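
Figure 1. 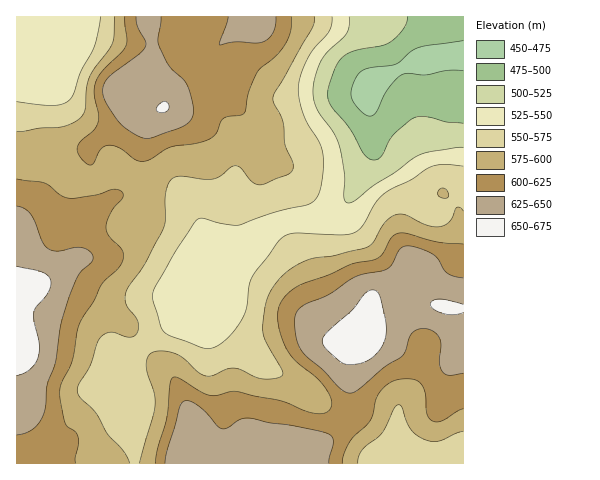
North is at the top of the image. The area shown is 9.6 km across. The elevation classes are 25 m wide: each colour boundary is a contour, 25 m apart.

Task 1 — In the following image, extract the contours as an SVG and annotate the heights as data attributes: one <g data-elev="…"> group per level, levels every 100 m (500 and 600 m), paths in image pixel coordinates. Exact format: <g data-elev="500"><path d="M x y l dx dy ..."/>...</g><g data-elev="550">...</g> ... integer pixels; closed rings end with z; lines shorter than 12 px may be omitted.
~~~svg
<g data-elev="500"><path d="M463 123l-17-1-20-5-12 1-21 18-12 21-4 2-5 1-8-6-14-25-20-25-2-8 0-8 7-20 6-9 13-8 27-5 9-4 14-14 3-6 0-5"/></g><g data-elev="600"><path d="M76 463l-1-5 3-13 0-7-3-6-7-5-3-4-5-24 0-11 12-27 5-29 4-11 13-20 8-17 16-15 5-9 1-5-2-5-13-14-3-9 5-14 11-14 1-5-3-4-7-1-17 6-27 3-8-3-16-12-28-4"/><path d="M342 463l2-9 6-13 21-22 7-24 6-8 8-6 17-2 7 1 4 3 5 10 2 21 3 5 3 2 9 0 21-12"/><path d="M463 244l-23-2-33-8-9-1-7 5-8 15-6 6-26 5-22 11-27 9-9 5-9 9-5 10-1 12 2 14 5 13 7 10 25 21 10 12 5 12-2 8-7 3-10 0-32-12-44-10-7 1-14 4-7-1-9-4-20-12-6-2-4 5-3 35-9 31-3 15"/><path d="M125 17l2 22-1 7-5 7-18 17-6 9-3 13 5 23-1 8-4 7-12 10-5 7 3 9 9 9 5-2 6-12 6-5 12 1 18 13 8 1 7-2 20-12 28-4 14-6 4-5 6-13 5-2 13-2 4-3 4-20 8-19 21-19 10-14 3-11 0-12"/></g>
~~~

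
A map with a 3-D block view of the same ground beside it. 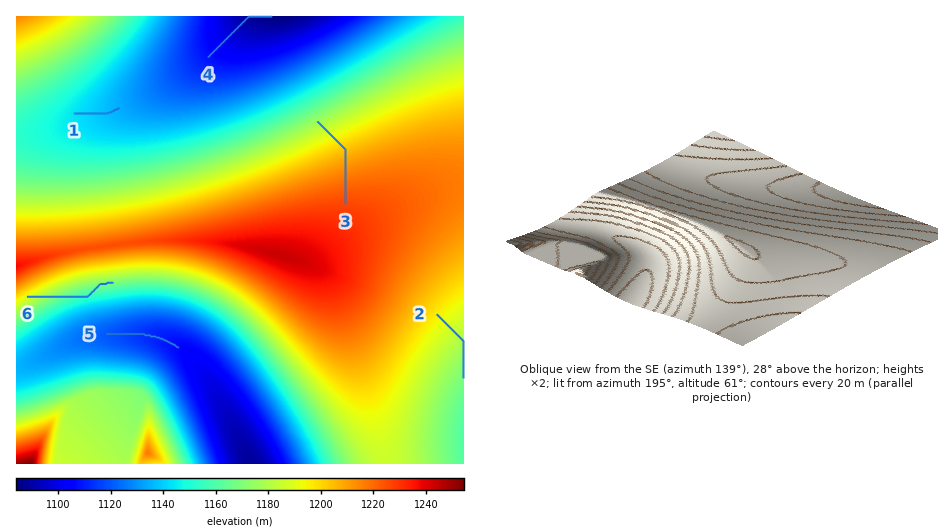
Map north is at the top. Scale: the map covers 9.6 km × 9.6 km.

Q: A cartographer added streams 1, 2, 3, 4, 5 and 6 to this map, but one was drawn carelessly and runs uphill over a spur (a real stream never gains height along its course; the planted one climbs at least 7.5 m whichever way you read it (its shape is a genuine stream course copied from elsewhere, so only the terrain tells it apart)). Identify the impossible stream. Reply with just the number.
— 6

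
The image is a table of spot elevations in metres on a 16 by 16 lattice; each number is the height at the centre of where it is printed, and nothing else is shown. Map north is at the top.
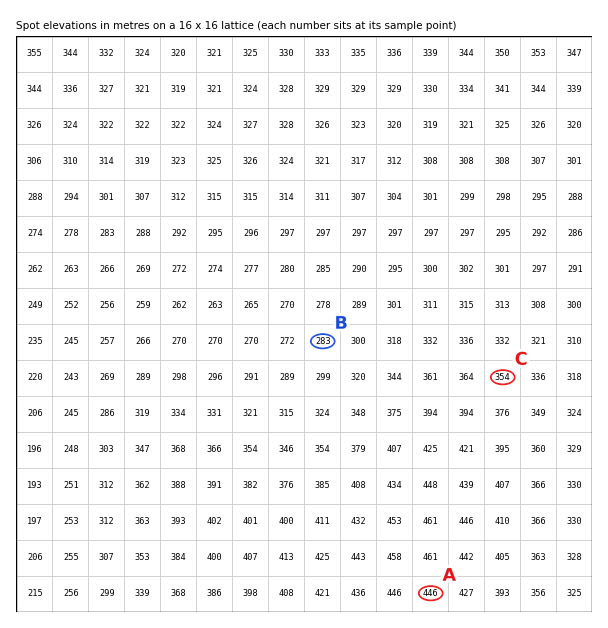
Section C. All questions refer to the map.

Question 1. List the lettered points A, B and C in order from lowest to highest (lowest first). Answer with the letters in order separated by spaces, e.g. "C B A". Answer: B C A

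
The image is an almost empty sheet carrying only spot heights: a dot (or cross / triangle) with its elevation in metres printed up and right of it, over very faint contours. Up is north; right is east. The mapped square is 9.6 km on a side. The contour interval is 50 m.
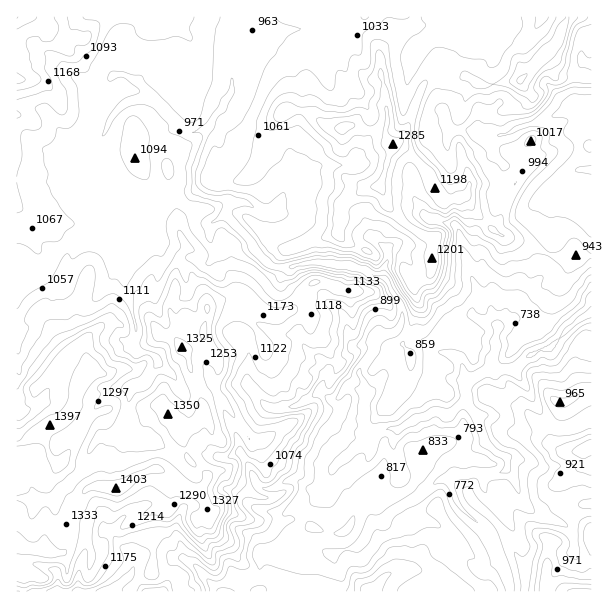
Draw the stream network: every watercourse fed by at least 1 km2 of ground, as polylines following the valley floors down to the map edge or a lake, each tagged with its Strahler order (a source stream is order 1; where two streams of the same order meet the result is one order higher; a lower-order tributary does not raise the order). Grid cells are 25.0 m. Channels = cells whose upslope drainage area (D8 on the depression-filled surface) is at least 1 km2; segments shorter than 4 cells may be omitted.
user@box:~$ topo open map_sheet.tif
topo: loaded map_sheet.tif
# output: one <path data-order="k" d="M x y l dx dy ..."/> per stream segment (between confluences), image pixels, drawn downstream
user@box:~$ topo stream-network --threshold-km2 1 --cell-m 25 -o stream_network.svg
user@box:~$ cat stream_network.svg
<path data-order="1" d="M195 566l24 25 8 0"/><path data-order="1" d="M495 551l-1-8-5-9-31-30-2-6-3-4 0-3-3-5 0-7 5-5"/><path data-order="1" d="M291 540l5 3 9 2 1 1 12 2 5 3 4 0 2-2 21 0 1-1 3 0 3-2 6-6 6-13 5-5 3-1 7 0 9-11 8-3 6-4 6-2 25-21 3 0 2-1 6 0 4-5 2 0"/><path data-order="1" d="M111 533l3 3 0 1 18 18 2 3 0 11-3 6-8 7-1 0-8 8 0 1"/><path data-order="1" d="M536 513l-3-1-12-12 0-5-3-4-2-8-4-6 0-1-5-5 0-3"/><path data-order="1" d="M54 500l2-5 27-25 0-6 1-2 0-3 5-6 6-12 7-6 11 0 6-3 4-4 0-9 3-6"/><path data-order="2" d="M455 474l13 0 2-1 9 0 1 1 14 0 1-1 6 0 2-2 3 0 1-3"/><path data-order="1" d="M249 468l5 8 1 6 6 6 3 1 8 0 9-4 3-3 3 0 1-2 9 0 9 8 3 0 6 3 6 0 3-6 3-3 6-14 21-19 2 0 6-5 6-1 10-11"/><path data-order="2" d="M507 468l0-10-3-3-3 0-6-3-12-11 0-7-3-5-1-9-5-4-3-8-4-4 0-3"/><path data-order="1" d="M132 434l-4-5 0-9-2-1 0-6"/><path data-order="3" d="M378 432l3-3 18 0 15-10 3-2 8 0 10-6 3 2 11 0 1-2 3 0 8-7 6-3"/><path data-order="2" d="M126 413l0-3 2-2 0-6 1-1 0-11 2-3 6-3 4 0 5-3 3-7 7-8 0-6-7-7-12 0-3-3 0-11 1-1 0-15-1-2 0-4-2-2 0-4-1-2 0-4-2-2 0-4-1-2 0-3-2-1 0-6-1-2 0-42-2-1-3-12"/><path data-order="3" d="M467 401l0-8-2-3 3-6 8-7"/><path data-order="1" d="M17 393l0-10 1-2 0-12-1-1 0-75 49-50 6-3 11 0 6-3 3 0 1 2 12 0 2-2 4 0 3-1 6-6"/><path data-order="2" d="M321 392l6 6 3 1 6 0 12-13 3 0 3 3 3 0 2 1 6 0"/><path data-order="3" d="M365 390l0 35 1 1 0 9 3 3 2 0 6-6 1 0"/><path data-order="1" d="M248 383l1 4 9 9 0 2 9 9 3 0 2 1 12 0 1-1 9 0 15-8 9-7 3 0"/><path data-order="1" d="M324 378l-1 6-2 2 0 6"/><path data-order="3" d="M476 377l3-3 3 0 6-5 12 0"/><path data-order="3" d="M500 369l9 0 1-1 5 0 3-2 16-15 3 0 5-3 3 0 7-6 5-1 24-23 10-4"/><path data-order="1" d="M462 365l0 3 2 1 0 6 1 3 8 0 3-1"/><path data-order="2" d="M497 329l0 7-2 2 0 15-3 4 0 5 8 7"/><path data-order="1" d="M512 320l-3 3-6 1-6 5"/><path data-order="3" d="M389 284l3 7 3 3 6 11 0 4 1 2 0 10-3 6-6 6-10 2 0 1-6 6-3 9-14 17-1 6 4 6 0 3 2 1 0 6"/><path data-order="1" d="M210 261l6-6 0-6-6-7 0-17 11-9 6 2 28 28"/><path data-order="1" d="M387 249l0 12-3 5 0 12 5 4 0 2"/><path data-order="3" d="M255 246l5 6 0 2 12 12 3 1 16 0 6-3 8 0 1-1 20 0 1 1 6 0 2 2 12 0 6 3 10 0 11 7 9 2 6 6"/><path data-order="2" d="M120 230l0-11-7-7-3-6-12-12 0-17"/><path data-order="1" d="M440 221l6 1 1 2 6 0 6 7 0 5 2 1 1 11 2 1 0 3 1 2 0 3 3 6 2 10 7 17 0 12-4 6 0 7 3 3 9 5 6 0 1 1 3 0 2 5"/><path data-order="3" d="M228 210l0 5 2 3 16 16 0 2 9 9 0 1"/><path data-order="1" d="M129 209l-31-32"/><path data-order="1" d="M297 182l-3 3-1 0-11 10-9 17-12 0-15-9-9 0-9 7"/><path data-order="1" d="M563 179l7-6 6-2 2-1 13 0"/><path data-order="2" d="M98 177l0-24"/><path data-order="1" d="M81 164l6 0 11-11"/><path data-order="2" d="M98 153l0-9 1-1 0-3 5-5 7-18 14-13 6-3 6 0 1-2 11 0 6 3"/><path data-order="3" d="M204 134l0 7-4 8 0 3-6 12 0 24 6 6 6 3 6 0 1 1 12 0 3 3 0 9"/><path data-order="1" d="M453 131l18 0 8 6 9 4 3 0 7-6 6 0 17-9 4 0 6-3 9-1 5-3 3 0 7-5 3 0 15-7 18 0 0 1"/><path data-order="3" d="M155 102l4 2 6 6 0 1 17 17 6 3 3 0 1 1 9-1 3 3"/><path data-order="1" d="M110 80l1-3 2 0 3-3"/><path data-order="2" d="M116 74l7 0 6 3 3 3 3 0 12 10 3 8 5 4"/><path data-order="1" d="M111 69l0 3 2 2 3 0"/><path data-order="1" d="M321 27l-6 5-1-2-6 0-2-1-19 0-2 1-27 0-1-1-5 0-1 1-3 0-8 8-1 6-2 1-1 9-3 3 0 2-2 0 0 10 2 2 0 4-2 2 0 13-9 11-1 6-6 6-3 6-8 7 0 8"/><path data-order="1" d="M432 26l0-3-3-6"/><path data-order="1" d="M444 17l-15 0"/>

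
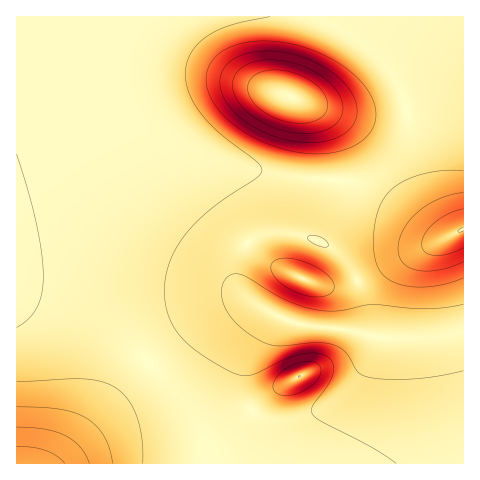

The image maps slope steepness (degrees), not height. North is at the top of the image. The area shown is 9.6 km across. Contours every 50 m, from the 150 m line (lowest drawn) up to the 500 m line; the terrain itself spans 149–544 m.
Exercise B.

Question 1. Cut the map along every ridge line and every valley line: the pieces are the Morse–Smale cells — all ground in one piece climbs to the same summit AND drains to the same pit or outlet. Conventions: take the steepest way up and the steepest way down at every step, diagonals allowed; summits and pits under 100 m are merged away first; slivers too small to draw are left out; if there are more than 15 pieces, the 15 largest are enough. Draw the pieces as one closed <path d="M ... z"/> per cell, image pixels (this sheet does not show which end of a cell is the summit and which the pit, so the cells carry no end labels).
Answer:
<path d="M463 16l-446 0-1 275 38 9 34 15 29 19 24 22 28 28 24 33 12 27 3 20 255 0 0-132-38 6-43 0-41-9-39-4-23-8-23-13-15-13-6-13 0-14 5-12 11-12 8-5 8-2 24 0 27 8 14-48 1-34-3-19-8-20-20-18 40 10 44 1 51-9 26-3z"/><path d="M463 101l-26 3-51 9-44-1-40-11 20 19 8 20 3 19-1 34-14 48-27-8-24 0-12 5-13 11-7 15 0 14 6 13 10 10 16 10 35 14 39 4 41 9 43 0 38-6z"/><path d="M19 291l-3 1 1 172 190-1-2-19-12-27-24-33-28-28-24-22-29-19-27-13z"/>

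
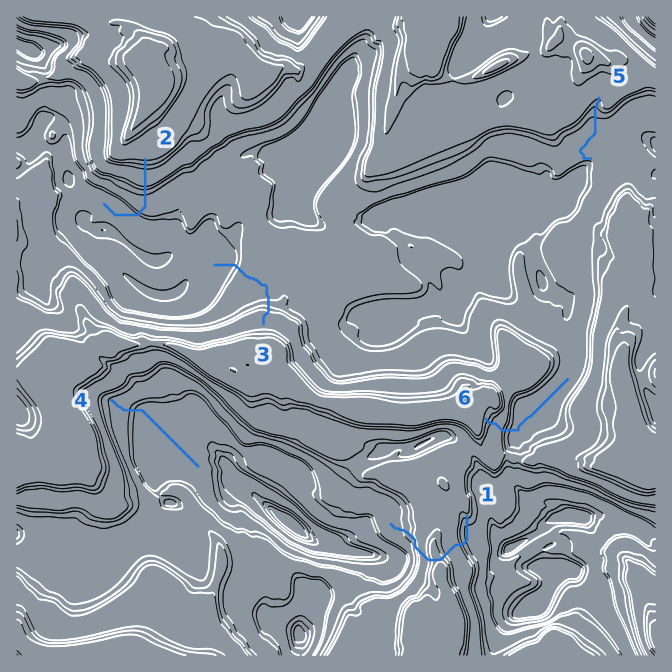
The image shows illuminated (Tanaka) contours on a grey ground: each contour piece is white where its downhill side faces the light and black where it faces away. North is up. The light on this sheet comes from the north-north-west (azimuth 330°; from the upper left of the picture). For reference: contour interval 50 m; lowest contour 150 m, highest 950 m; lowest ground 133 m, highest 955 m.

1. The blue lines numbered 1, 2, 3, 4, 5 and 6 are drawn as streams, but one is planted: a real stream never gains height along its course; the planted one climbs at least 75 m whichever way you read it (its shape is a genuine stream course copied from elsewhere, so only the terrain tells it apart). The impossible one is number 1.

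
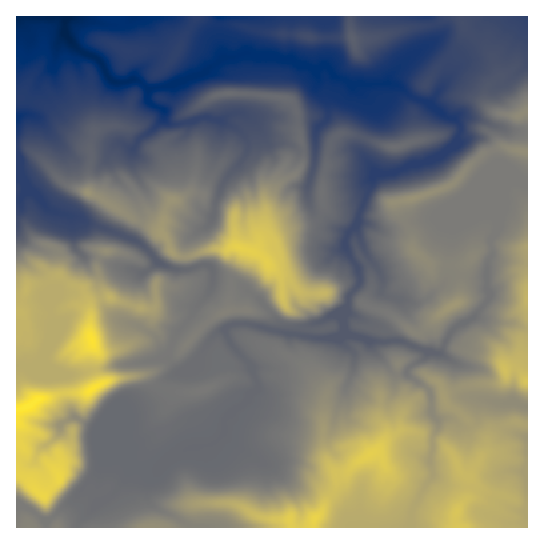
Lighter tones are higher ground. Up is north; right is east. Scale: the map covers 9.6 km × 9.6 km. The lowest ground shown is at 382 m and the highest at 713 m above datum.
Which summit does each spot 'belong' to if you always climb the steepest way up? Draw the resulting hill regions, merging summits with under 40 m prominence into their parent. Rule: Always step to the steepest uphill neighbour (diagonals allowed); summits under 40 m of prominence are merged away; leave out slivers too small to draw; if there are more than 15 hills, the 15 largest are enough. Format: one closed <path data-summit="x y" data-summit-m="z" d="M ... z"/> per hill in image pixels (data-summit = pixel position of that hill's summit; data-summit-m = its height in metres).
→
<path data-summit="29 406" data-summit-m="713" d="M17 169l-1 358 61 1 3-7 15-16 21-14 11-14 3-9 31 0 10-11 18-9 14-1 12-4 9-10 1-15 23-19 1-4 8-6 0-7-5-15-23-25-4-13-7 3-9 9-13 22-13 9-5 0-11-13-53 6-39 10-16 0-24-7 8-7 10-28 0-12-4-18 12-20 22-27 12 1 25 10-6 1-14 10-1 12 5 16 13 13 21 6 17 11 12 19 10-24 11-10 7-12 16-19 2-17-1-4-5-4-6 0-10 4-21-1-12-5-9-12-14-11-46-16-11-7-29-8-14-16-8-4z"/><path data-summit="315 518" data-summit-m="687" d="M250 324l-16 0-9 5 4 13 23 25 5 15 0 7-16 18-16 11-2 17-10 9-24 4-11 5-17 15-31 0-3 9-11 14-21 14-15 16-2 7 333-1 1-17 21-36-4-13 4-14-1-8 7-14-3-6 15 0 11 8 8 0 7-9 3-17 4-2-18-2-7-6-4-13 1-13-17-12-13-1-29-12-28 1-24-8-4 4-24 2-32-6z"/><path data-summit="241 249" data-summit-m="683" d="M38 84l-9 15-2 14-11 5 0 51 11 20 8 4 16 18 27 6 11 7 46 16 14 11 9 12 5 2 11 4 17 0 10-4 6 0 5 4 1 12-2 9-16 19-7 12-11 10-9 23 0 5 10 13 5 0 8-4 18-27 9-9 12-7 20-1 35 9 20 3 4-11 36-14 3-13 11-13 1-8-4-12-11-16 0-10 3-5-14-6-15-11-8-10-3-8 0-14 7-20 0-18-4 2-13 0-11-6-17 0-5-4-15-22-8-4-8 0-12 7-20-3-21 7-10 0-8-8-13 16-13 9-4 8-12-6-8 1-38-15-22-22z"/><path data-summit="455 305" data-summit-m="596" d="M466 116l-11 2 5 7-3 18-16 13-20 8-12 1-18 8-16 0-2 2-14 39 0 7-14 18 0 10 11 16 4 12 0 5-11 13-1 10-7 10 5 20 15 2 8 4 28-1 29 12 13 1 12-20 7-8 15-6 16-21-2-9 0-22 5-12-1-16 8-12-4-17 8-21 6-8 10-1 4 3 5-1 0-49-5-2-14 0z"/><path data-summit="527 382" data-summit-m="663" d="M519 180l-8 0-6 5-9 20-1 10 4 7 0 5-8 12 1 16-5 12 0 22 2 9-16 21-15 6-7 8-11 21 16 11 0 20 7 11 27 4 5 3 19-2 13 6 1-224z"/><path data-summit="458 527" data-summit-m="667" d="M490 400l-10 1-3 17-7 9-8 0-11-8-12 0-2 2 2 4-7 14 1 8-4 14 4 13-21 36-1 18 117-1 0-89-21-7-7-14 0-10 4-4z"/><path data-summit="353 38" data-summit-m="499" d="M430 16l-209 0-2 5 0 21 4 15 12 0 8-4 7 0 4 3 20 0 11 4 8 0 6 5 7 0 9 6 10-6 9 11 19 9 30-1 5-2 3-7 14-14 30-20 1-8z"/><path data-summit="91 339" data-summit-m="706" d="M83 256l-22 27-12 20 4 18 0 12-10 28-8 6 24 8 16 0 39-10 53-6 1-4-13-19-17-11-21-6-13-13-5-16 1-12 14-10 6-1-25-10z"/>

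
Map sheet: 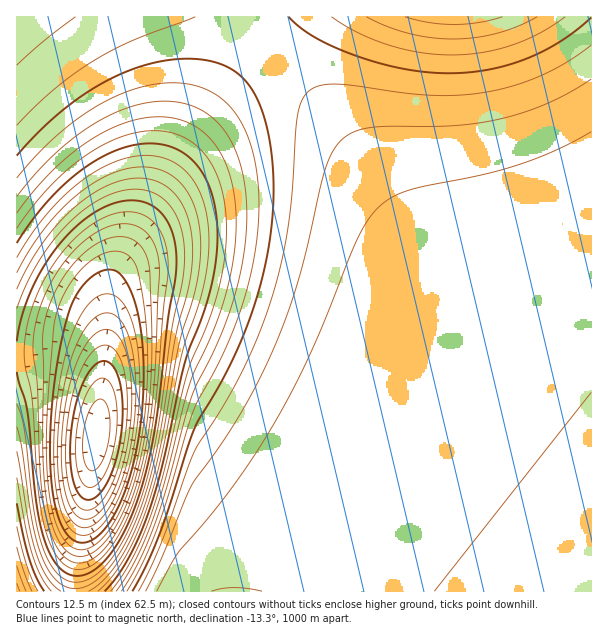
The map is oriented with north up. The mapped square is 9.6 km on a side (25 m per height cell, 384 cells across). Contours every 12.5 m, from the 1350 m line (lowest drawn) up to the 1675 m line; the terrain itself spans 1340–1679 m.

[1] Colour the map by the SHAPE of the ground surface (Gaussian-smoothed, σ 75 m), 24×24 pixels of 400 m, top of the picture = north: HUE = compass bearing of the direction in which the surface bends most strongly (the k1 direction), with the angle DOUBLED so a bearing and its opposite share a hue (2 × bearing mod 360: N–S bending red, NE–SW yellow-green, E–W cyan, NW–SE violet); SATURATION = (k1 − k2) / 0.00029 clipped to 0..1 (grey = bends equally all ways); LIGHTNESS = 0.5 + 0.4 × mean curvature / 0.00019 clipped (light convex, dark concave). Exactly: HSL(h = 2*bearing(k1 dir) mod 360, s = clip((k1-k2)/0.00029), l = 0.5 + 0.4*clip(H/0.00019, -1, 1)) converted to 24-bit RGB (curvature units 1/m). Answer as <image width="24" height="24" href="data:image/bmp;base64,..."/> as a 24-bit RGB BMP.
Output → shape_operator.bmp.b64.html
<image width="24" height="24" href="data:image/bmp;base64,Qk32BgAAAAAAADYAAAAoAAAAGAAAABgAAAABABgAAAAAAMAGAAATCwAAEwsAAAAAAAAAAAAAQs5bDmWFAB1dIA+D1zqn/5mU0Yt2WpBRd5UtjXcgils1hHFrgH9/gH9/gH9/gH9/gH9/gH9/gH9/gH+AgICAgH+AgH+AgH+AW8tNEVx3ABQ4BAdarTKu/oV5/bSVjHyAhX1/g35/gX+AgH9/gH9/gH9/gH9/gH9/gH9/gH9/gH9/gH+AgH+AgH+AgH+AgH+AlMtbGVdvABMzAAgzWyyE7Xhm/9a8pIF5iX2BhX6Ag3+AgX9/gH9/gH9/gH9/gH9/gH9/gH9/gH9/gH+AgH+AgH+AgH+AgH+AytJnJlRtABIzAAwzJiBn03Rb/92+zJp6jXyBiH2AhH5/gn9/gX9/gH9/gH9/gH9/gH9/gH9/gH9/gICAgH+AgH+AgH+AgH+A4MdvOVBwABAzAA4zEx9TtHtY/92r6bqFk3qBjHx/h31/hH5/gX9/gH9/gH9/gH9/gH9/gH9/gH+AgICAgH+AgH+AgH+AgH+A7rx2XEZ9AQwyAA4zCR1FmJdX/+GS99KSmXh/kXt+i31+hn5+g39/gX9/gH9/gH9/gH9/gH9/gH+AgICAgH+AgH+AgH+AgH+A+LV8mEl6BgxEAA4zBBs+S41n9+uC++CYoHd8l3l7j3t8iH19hH9+gn9/gH9/gH9/gH9/gH9/gICAgICAgH+AgH+AgH+AgH+A96p5vERrFA9eAAwzAR1BO4183ux2+OeUpnV3nXh4k3t6jH58hn9+g39/gX9/gH9/gH9/gH9/gICAgH+AgH+AgH+AgH+AgH+A2ZFk0UtnNxt5AAs6ACJMLpGJtuJs8OiJqXVzonl2mH15j357iH99hH9+goB/gIB/gIB/gH9/gICAgH+AgH+AgH+AgH+AgH+AlZlY2VRpZyiUBA5eAixfJZeVjtxi3t57qnlxpX11nX94k4B6i4B8hoB+goB/gYB/gIB/gICAgICAgH+AgH+AgH+AgH+AgH+AV3hjslRonjStDxJ8Bzd1Ip6fadZZwcJwqYBvqINzoIN2l4N5joJ8h4F9g4B/gYB/gIB/gICAgICAgH+AgH+AgH+AgH+AgH+AYHdiVHN0oUanLyKUEkSLJKOoUsldoZpqpoluqIpyool1mYZ4kIR7iYJ9hIF+goB/gICAgICAgICAgH+AgH+AgH+AgH+AgH+Ae3drV25uSFtzQDiTJFGaLqSqVZtojZBnoZRrppNwo490m4t4kod6i4R9hYJ+goF/gYCAgICAgH+Af3+AgH+AgH+AgH+AgH+AiWxtZGVyS2NvO2FvN2h6QH15VH1jcotil5xpo5xvopZznJB3lIp6jIZ9hoN+g4GAgYCAgICAf3+Bf3+BgH+BgH+AgH+AgH+AmGp2gGiBVl52Q2JzO2tzP3hzTX9qXItdgJhlmaBtoJ5ynJZ3lI56jYh9h4R/g4KAgYCBgICBf3+Bf3+BgH+BgH+BgH+BgH+BoWyAkWiKaF6CTl98Qmp7QXx+SoR0V4xna5Zih51rlp5ymZp3lJJ6jYt9h4Z/g4OBgYGCf3+Cf3+Df3+DgH6CgH+CgH+CgX+Cpm6HnWmRfmOPV1qHTGiER3qFS4mBVY9zYJZmd5tpiZtxkJl3j5N7i41+hoeAgoSCgIGEf3+Efn6Ef36EgH6EgH6EgX6DgX6DpnGLom2Vj2aaal+RVWWMT3aMUIuOVpGAX5ZyaJlofJlwhpd2iJJ7hox/goeBgYWFf4KGfn+GfX2Hf32HgH2GgX2Ggn2Fg36EonOMonCWmWuee2SYXmGTWHORVoaSWpSMYJd+aJlzcZhwfZZ2gZF7gI1+gImDgIeIfoKIfH+JfHyJfnyJgHyJgnyIhHyIhX2HnXaMn3OVnHCehmubbGWXYG+VXoGUX5SVY5eIaZh9cJd4dZV3epJ7fY6BfouHfoiLfIOLe36MenqMfXqMgXqMg3qLhnuKh3yJl3iKmnaSm3SbjHCaeWyYaG6WZX6VZY6WZ5eQa5eFcJd/dZZ9eJOAe5CFfI6Le4qOeoOOeH2OeHiPfXiPgXiOhXiOiHmNi3qMkXqIlHmOlneWjnWXgHKWcG+UbXyUbIqUbJWTbpaKcZeEdJaCdpSDeJKIeZGOeIuQd4OQdnyQdXWQfHWQgnWQh3aQjHePjniNi3yGj3uKkXqQjXiShHeSeHWRdHyRcoiScZOScZWLcpaGc5eEdJaFdZSJdZKPdY2RdIOQc3qQcnKQenKQgnORiXORj3WQkHaMh32Ein2HjHyLinuNhXuOfXqOeX6OeIiPdpGPdJOJc5WFc5aDcpaEcpSHcpKMcY6RcIOPb3mOb2+OeW+OgnCPi3GQkHKOkXSI"/>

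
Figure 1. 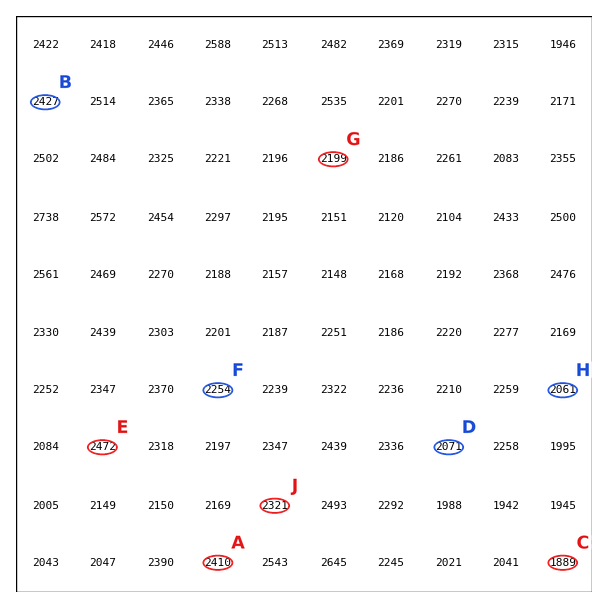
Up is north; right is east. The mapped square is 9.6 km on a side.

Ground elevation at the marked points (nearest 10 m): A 2410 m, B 2430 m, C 1890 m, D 2070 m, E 2470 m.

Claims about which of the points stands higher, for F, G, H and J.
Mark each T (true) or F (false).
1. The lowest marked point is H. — T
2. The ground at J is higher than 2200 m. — T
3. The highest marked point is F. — F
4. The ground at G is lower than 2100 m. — F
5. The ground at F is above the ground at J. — F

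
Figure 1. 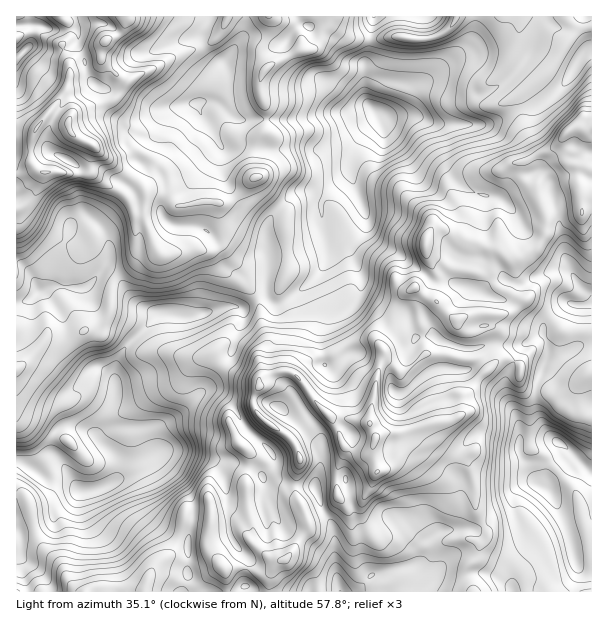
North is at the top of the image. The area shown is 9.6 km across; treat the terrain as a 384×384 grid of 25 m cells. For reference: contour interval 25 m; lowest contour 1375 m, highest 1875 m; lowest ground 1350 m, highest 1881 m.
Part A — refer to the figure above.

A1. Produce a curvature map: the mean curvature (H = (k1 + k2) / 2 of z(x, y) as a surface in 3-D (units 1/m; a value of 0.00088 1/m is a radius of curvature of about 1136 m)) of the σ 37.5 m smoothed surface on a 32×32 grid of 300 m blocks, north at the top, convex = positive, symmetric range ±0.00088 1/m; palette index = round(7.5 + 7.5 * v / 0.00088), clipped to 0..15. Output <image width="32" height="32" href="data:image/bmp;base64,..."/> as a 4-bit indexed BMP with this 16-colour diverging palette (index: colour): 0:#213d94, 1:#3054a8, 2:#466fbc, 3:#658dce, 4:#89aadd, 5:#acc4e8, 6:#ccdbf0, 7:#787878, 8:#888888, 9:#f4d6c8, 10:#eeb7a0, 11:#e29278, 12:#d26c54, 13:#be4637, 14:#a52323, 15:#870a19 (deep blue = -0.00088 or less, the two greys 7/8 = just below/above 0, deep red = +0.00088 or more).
<image width="32" height="32" href="data:image/bmp;base64,Qk12AgAAAAAAAHYAAAAoAAAAIAAAACAAAAABAAQAAAAAAAACAAATCwAAEwsAABAAAAAAAAAAlD0hAKhUMAC8b0YAzo1lAN2qiQDoxKwA8NvMAHh4eACIiIgAyNb0AKC37gB4kuIAVGzSADdGvgAjI6UAGQqHAFepuYx2jAilVHeYdYplmIVF14eck4+H33KlVWV6Z4lka5ZEarHYK35kuMl5eqZ7R3hXiHd21JdW8aiHdFbUizq3hYqpm8WWapWYJmiMpMZa94AUZXnzxXsOT1ZnfHRiikN2lFUy47NtCgvph2t2RpY2PKZ2MYeKD1WsaZd9g4pU1blIl0WY0J82aZmJR5KBCLo1aHU3nw/EPo93vfmig9yXe3WZp1lbBOlcM6V8QZqniVWjiJgij3nDijY5q1mIirijM4aKmE7MQ2a6hFfow3p6mpZ7qrk8aJx086hUZoVlemu7RoaLSphkjHd0yIhlynlofWIjEyo3dyelarzLhmRUhWw4ZmaHhImDjKtTR/ZGZ3hImqdqlptHksl2eYZHdmZ5g7vLt4VqdGeRyGZ7xzikZ5K7iomUimZ1ePaKl30c1zZjyhNIo4tHkXWtd6ZbX7oDRaiMvIk7SYJ4t3dUiF1sY7l7dnWsk2dHrDh2V6WKvveYZ5l1v69nSIp6mtx1mKIH93l3hFRnKGkmmZl4vHa4zZN2mHiM2al3NYRDN2T6jo1VZGZYVnRTZCQ3d3dTX0TGbHN1Z26ImXKKiomKhCqmmEn7Z2deVTanhlWJlaolaaXVGMliatuJQWVEZnlZkhfi/iNWqSlJycnv/DV5Z7VAc0X4aE5ItTuRiCj0mIeK"/>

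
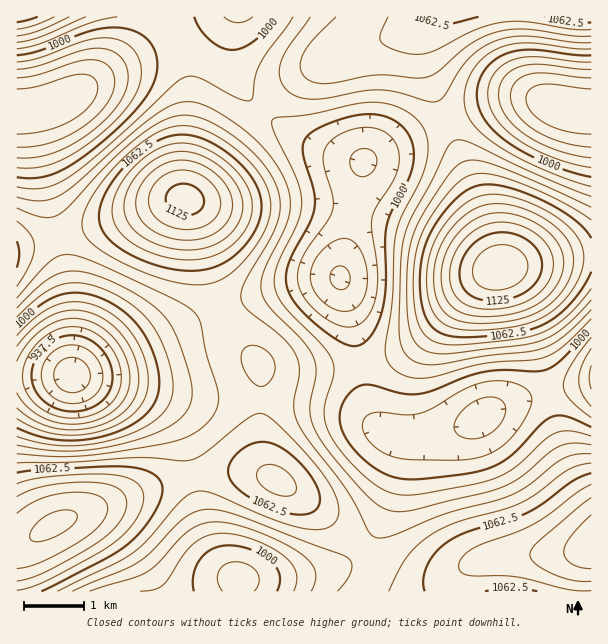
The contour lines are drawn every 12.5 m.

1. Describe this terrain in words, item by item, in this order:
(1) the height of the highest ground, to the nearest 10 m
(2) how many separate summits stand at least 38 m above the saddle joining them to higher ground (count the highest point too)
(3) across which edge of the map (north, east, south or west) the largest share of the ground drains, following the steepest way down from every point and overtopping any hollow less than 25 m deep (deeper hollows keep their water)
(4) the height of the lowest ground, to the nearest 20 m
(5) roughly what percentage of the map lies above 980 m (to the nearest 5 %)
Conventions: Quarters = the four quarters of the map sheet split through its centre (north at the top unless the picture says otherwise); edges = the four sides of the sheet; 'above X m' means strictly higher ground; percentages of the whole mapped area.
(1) The highest ground is at about 1150 m.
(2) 6 summits rise at least 38 m above their surroundings.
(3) Most of the ground drains across the eastern edge.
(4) The lowest point is down at roughly 900 m.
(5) Ground above 980 m makes up about 85 % of the sheet.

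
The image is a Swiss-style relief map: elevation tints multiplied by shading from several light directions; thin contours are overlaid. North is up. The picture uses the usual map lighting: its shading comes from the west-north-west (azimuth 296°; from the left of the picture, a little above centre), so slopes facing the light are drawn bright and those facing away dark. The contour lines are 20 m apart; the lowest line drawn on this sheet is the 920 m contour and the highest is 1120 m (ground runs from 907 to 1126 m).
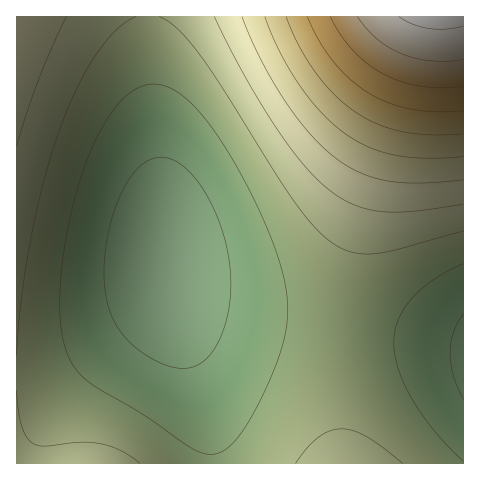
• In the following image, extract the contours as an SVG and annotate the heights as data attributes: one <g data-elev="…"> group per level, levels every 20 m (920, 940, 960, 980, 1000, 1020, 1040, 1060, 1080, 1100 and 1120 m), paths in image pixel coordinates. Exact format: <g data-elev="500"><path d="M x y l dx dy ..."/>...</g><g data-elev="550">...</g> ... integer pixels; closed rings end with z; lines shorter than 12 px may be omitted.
<g data-elev="920"><path d="M463 399l-10-23-3-22 3-21 10-19"/><path d="M176 368l-12-4-14-7-14-9-11-11-8-11-6-12-4-14-3-15 0-21 3-22 5-24 7-20 9-17 10-13 10-8 11-3 10 2 12 6 12 10 11 15 10 19 8 20 5 21 3 21 1 20-3 20-4 17-7 16-8 12-10 8-11 4z"/></g><g data-elev="940"><path d="M463 461l-28-29-22-32-14-30-4-14-1-13 1-11 3-12 6-11 7-10 23-20 29-15"/><path d="M207 454l-18-7-45-32-57-35-10-9-6-10-6-13-3-15-2-34 3-42 8-45 13-43 14-33 15-26 18-18 8-5 9-2 17 1 17 9 18 17 20 27 22 37 21 44 15 38 8 32 2 23-3 23-8 27-14 32-15 28-14 19-13 10-7 2z"/></g><g data-elev="960"><path d="M140 463l-20-13-21-6-19-2-35 4-12-3-7-6-4-11-4-15-1-20"/><path d="M403 463l-36-26-13-6-12-2-12 2-11 6-12 11-11 15"/><path d="M17 355l4-55 9-59 13-58 16-50 17-43 20-35 20-25 10-8 10-5"/><path d="M159 17l17 11 21 24 25 35 71 113 20 25 19 17 19 10 23 2 23-4 66-19"/></g><g data-elev="980"><path d="M17 146l22-66 27-63"/><path d="M214 17l29 57 34 55 28 37 27 26 24 14 27 6 31-1 49-7"/></g><g data-elev="1000"><path d="M242 17l19 43 25 42 26 34 25 23 25 14 27 8 31 2 43-3"/></g><g data-elev="1020"><path d="M265 17l15 35 20 33 22 28 24 21 23 13 27 8 30 3 37-1"/></g><g data-elev="1040"><path d="M286 17l13 29 17 28 20 22 21 17 22 12 25 7 28 3 31-1"/></g><g data-elev="1060"><path d="M307 17l12 23 14 21 17 18 19 14 20 10 22 6 24 3 28-1"/></g><g data-elev="1080"><path d="M330 17l10 17 13 16 15 14 16 10 18 8 18 4 21 2 22-1"/></g><g data-elev="1100"><path d="M357 17l10 12 10 10 12 8 13 7 14 4 15 3 16 0 16-1"/></g><g data-elev="1120"><path d="M399 17l14 7 17 5 16 0 17-3"/></g>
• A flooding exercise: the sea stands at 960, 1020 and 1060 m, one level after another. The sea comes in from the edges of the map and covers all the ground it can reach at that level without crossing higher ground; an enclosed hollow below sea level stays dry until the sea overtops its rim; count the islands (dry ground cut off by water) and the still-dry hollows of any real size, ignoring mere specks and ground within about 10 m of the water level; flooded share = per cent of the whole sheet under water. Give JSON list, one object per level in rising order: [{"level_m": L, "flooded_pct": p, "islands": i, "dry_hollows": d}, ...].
[{"level_m": 960, "flooded_pct": 67, "islands": 0, "dry_hollows": 0}, {"level_m": 1020, "flooded_pct": 89, "islands": 0, "dry_hollows": 0}, {"level_m": 1060, "flooded_pct": 94, "islands": 0, "dry_hollows": 0}]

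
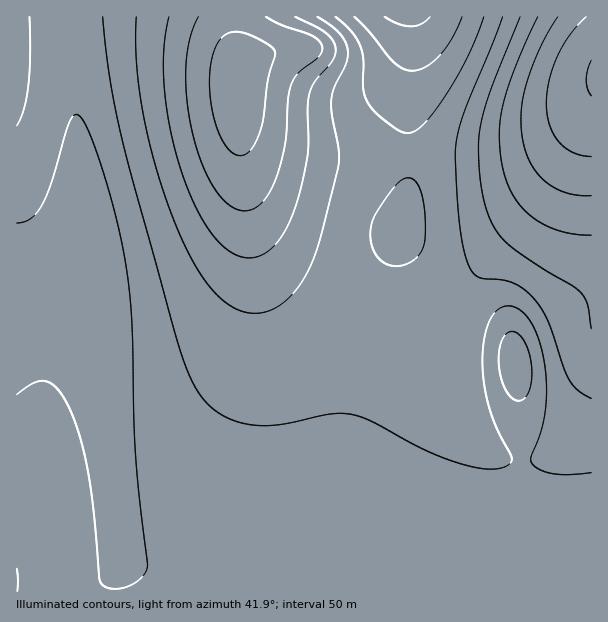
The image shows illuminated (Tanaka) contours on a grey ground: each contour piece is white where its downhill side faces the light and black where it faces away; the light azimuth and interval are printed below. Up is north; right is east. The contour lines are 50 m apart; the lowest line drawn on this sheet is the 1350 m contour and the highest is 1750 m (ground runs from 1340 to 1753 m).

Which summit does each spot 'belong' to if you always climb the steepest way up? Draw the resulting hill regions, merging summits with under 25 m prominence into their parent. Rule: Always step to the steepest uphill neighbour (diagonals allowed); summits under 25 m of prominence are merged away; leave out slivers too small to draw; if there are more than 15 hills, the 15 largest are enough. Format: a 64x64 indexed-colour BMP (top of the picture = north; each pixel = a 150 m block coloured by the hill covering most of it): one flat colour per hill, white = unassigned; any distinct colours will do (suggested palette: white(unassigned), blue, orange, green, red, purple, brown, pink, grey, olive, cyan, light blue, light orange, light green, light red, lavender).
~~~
<image width="64" height="64" href="data:image/bmp;base64,Qk12CAAAAAAAAHYAAAAoAAAAQAAAAEAAAAABAAQAAAAAAAAIAAATCwAAEwsAABAAAAAAAAAA////ALR3HwAOf/8ALKAsACgn1gC9Z5QAS1aMAMJ34wB/f38AIr28AM++FwDox64AeLv/AIrfmACWmP8A1bDFADMzMzMzMiIiIiIiEREREREREREiIiIiIiIiIiIiIiIiMzMzMzMyIiIiIiEREREREREREiIiIiIiIiIiIiIiIiIzMzMzMzMiIiIRERERERERERESIiIiIiIiIiIiIiIiIjMzMzMzMxERERERERERERERERIiIiIiIiIiIiIiIiIiMzMzMzMzEREREREREREREREREiIiIiIiIiIiIiIiIiIzMzMzMzMREREREREREREREREiIiIiIiIiIiIiIiIiIjMzMzMzMRERERERERERERERESIiIiIiIiIiIiIiIiIiMzMzMzMxERERERERERERERERIiIiIiIiIiIiIiIiIiIzMzMzMzEREREREREREREREREiIiIiIiIiIiIiIiIiIjMzMzMzMRERERERERERERERESIiIiIiIiIiIiIiIiIiMzMzMzMxERERERERERERERERIiIiIiIiIiIiIiIiIiIzMzMzMzEREREREREREREREREiIiIiIiIiIiIiIiIiIjMzMzMzMRERERERERERERERESIiIiIiIiIiIiIiIiIiMzMzMzMxERERERERERERERERIiIiIiIiIiIiIiIiIiIzMzMzMzEREREREREREREREREiIiIiIiIiIiIiIiIiIjMzMzMzERERERERERERERERERIiIiIiIiIiIiIiIiIiMzMzMzMREREREREREREREREREiIiIiIiIiIiIiIiIiIzMzMzMxERERERERERERERERESIiIiIiIiIiIiIiIiIjMzMzMzERERERERERERERERERIiIiIiIiIiIiIiIiIiMzMzMzMREREREREREREREREREiIiIiIiIiIiIiIiIiIzMzMzMxERERERERERERERERESIiIiIiIiIiIiIiIiIjMzMzMzEREREREREREREREREREiIiIiIiIiIiIiIiIiMzMzMzERERERERERERERERERESIiIiIiIiIiIiIiIiIzMzMzMRERERERERERERERERERIiIiIiIiIiIiIiIiIjMzMzMxEREREREREREREREREREiIiIiIiIiIiIiIiIiMzMzMzERERERERERERERERERESIiIiIiIiIiIiIiIiIzMzMzMREREREREREREREREREREiIiIiIiIiIiIiIiIjMzMzMxERERERERERERERERERESIiIiIiIiIiIiIiIiMzMzMzERERERERERERERERERERIiIiIiIiIiIiIiIiIzMzMzEREREREREREREREREREREiIiIiIiIiIiIiIiIjMzMzMRERERERERERERERERERERIiIiIiIiIiIiIiIiMzMzMxEREREREREREREREREREREiIiIiIiIiIiIiIiJDMzMzERERERERERERERERERERESIiIiIiIiIiIiIiIkREREQRERERERERERERERERERERIiIiIiIiIiIiIiIiRERERBERERERERERERERERERERESIiIiIiIiIiIiIiJEREREERERERERERERERERERERERIiIiIiIiIiIiIiIkREREQREREREREREREREREREREREiIiIiIiIiIiIiIiRERERBERERERERERERERERERERERIiIiIiIiIiIiIiJEREREEREREREREREREREREREREREiIiIiIiIiIiIiIkREREERERERERERERERERERERERESIiIiIiIiIiIiIiREREQREREREREREREREREREREREREiIiIiIiIiIiIiJERERBERERERERERERERERERERERESIiIiIiIiIiIiIkREREERERERERERERERERERERERERIiIiIiIiIiIiIiREREQREREREREREREREREREREREREiIiIiIiIiIiIiJERERBERERERERERERERERERERERERIiIiIiIiIiIiIkREREEREREREREREREREREREREREREiIiIiIiIiIiIiREREQRERERERERERERERERERERERESIiIiIiIiIiIiJERERBERERERERERERERERERERERERIiIiIiIiIiIiIkREREEREREREREREREREREREREREREiIiIiIiIiIiIiREREQRERERERERERERERERERERERESIiIiIiIiIiIiJERERBERERERERERERERERERERERERIiIiIiIiIiIiIkREREEREREREREREREREREREREREREiIiIiIiIiIiIiREREQRERERERERERERERERERERERESIiIiIiIiIiIiJERERBERERERERERERERERERERERERIiIiIiIiIiIiIkRERBEREREREREREREREREREREREREiIiIiIiIiIiIiREREERERERERERERERERERERERERESIiIiIiIiIiIiJEREQRERERERERERERERERERERERERIiIiIiIiIiIiIkRERBEREREREREREREREREREREREREiIiIiIiIiIiIiREREERERERERERERERERERERERERESIiIiIiIiIiIiJEREQRERERERERERERERERERERERERIiIiIiIiIiIiIkRERBEREREREREREREREREREREREREiIiIiIiIiIiIiREREERERERERERERERERERERERERESIiIiIiIiIiIiJEREQRERERERERERERERERERERERERIiIiIiIiIiIiIkRERBEREREREREREREREREREREREREiIiIiIiIiIiIi"/>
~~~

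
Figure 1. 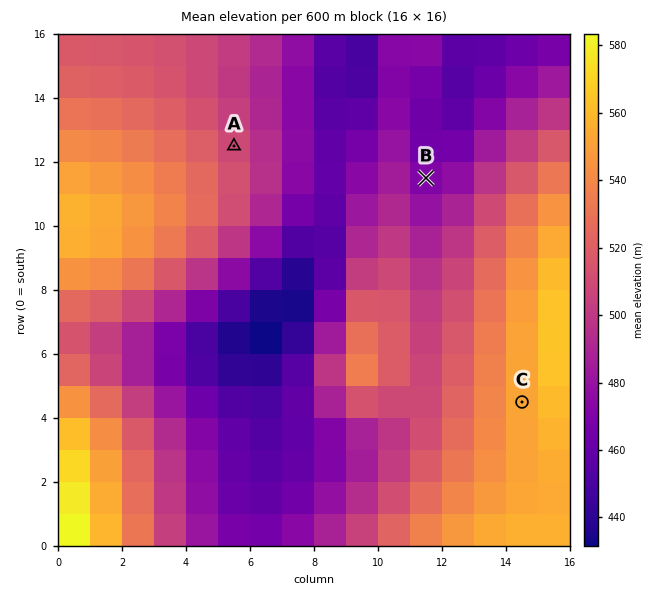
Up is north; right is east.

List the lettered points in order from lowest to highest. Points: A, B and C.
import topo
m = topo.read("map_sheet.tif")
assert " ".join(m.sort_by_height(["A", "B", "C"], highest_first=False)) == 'B A C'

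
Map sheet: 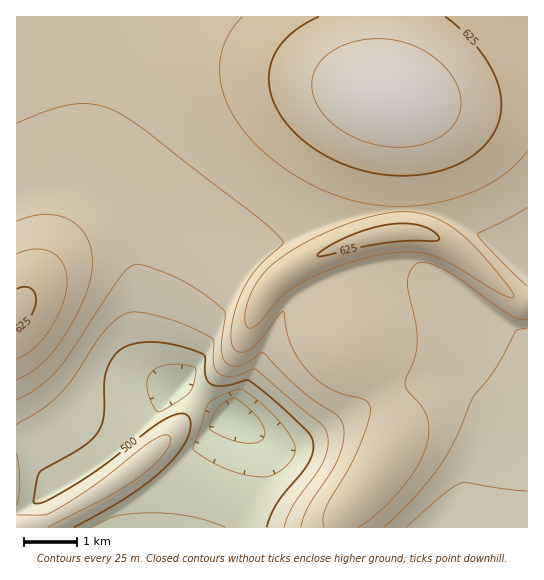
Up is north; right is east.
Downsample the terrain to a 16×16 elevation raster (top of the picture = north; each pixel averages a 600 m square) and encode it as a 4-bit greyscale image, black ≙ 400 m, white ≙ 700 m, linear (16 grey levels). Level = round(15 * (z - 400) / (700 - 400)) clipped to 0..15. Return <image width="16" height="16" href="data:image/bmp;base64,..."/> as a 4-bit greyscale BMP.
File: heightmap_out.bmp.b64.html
<image width="16" height="16" href="data:image/bmp;base64,Qk32AAAAAAAAAHYAAAAoAAAAEAAAABAAAAABAAQAAAAAAIAAAAATCwAAEwsAABAAAAAAAAAAAAAAABEREQAiIiIAMzMzAERERABVVVUAZmZmAHd3dwCIiIgAmZmZAKqqqgC7u7sAzMzMAN3d3QDu7u4A////AGZURERomHZmVWZURFeah2ZlVWQzRoqYd2ZVRCNXiZh3h1Q0VXmZmIeoZVV4iamYh7l2Z4qZqZiIuod3iqmZmJqqmIiJq6qqqJmIiImaq7qZiIiJmZqruqmYiZmaq8zMupmZmaq83d3LmZmZq83e3cuZmZqrzN3cu5mZmaq8zMy6"/>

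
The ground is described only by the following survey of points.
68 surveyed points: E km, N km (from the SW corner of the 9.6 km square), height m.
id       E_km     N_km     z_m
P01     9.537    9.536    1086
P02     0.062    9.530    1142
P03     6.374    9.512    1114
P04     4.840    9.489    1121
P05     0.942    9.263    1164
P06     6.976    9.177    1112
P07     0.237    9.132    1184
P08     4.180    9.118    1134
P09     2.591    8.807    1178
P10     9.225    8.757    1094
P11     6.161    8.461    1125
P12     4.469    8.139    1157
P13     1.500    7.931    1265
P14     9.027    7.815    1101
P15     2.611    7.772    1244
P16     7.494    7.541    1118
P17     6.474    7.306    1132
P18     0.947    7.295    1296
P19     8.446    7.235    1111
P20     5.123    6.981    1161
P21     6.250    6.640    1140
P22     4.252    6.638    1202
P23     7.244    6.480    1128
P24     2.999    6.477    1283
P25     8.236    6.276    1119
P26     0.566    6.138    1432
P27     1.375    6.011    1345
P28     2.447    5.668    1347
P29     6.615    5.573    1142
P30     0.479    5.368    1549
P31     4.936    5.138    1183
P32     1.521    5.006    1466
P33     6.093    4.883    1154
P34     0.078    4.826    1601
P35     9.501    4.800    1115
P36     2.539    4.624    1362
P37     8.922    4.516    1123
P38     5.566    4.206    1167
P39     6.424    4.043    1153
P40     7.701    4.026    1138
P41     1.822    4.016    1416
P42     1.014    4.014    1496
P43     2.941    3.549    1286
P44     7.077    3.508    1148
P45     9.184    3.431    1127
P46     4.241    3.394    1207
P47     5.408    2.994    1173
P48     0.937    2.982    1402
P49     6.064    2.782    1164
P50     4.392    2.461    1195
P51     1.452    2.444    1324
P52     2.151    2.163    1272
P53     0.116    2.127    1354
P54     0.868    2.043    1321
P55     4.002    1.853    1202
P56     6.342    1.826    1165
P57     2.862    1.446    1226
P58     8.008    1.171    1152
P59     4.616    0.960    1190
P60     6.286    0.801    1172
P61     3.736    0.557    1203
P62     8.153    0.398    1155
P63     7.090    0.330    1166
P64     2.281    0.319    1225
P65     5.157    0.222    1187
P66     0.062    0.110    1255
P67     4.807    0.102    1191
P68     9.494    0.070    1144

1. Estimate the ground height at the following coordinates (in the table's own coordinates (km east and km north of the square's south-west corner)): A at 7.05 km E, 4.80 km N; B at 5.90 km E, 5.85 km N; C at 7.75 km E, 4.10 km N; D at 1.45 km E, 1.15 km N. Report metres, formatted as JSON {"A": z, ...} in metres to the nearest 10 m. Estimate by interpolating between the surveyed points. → {"A": 1140, "B": 1150, "C": 1140, "D": 1260}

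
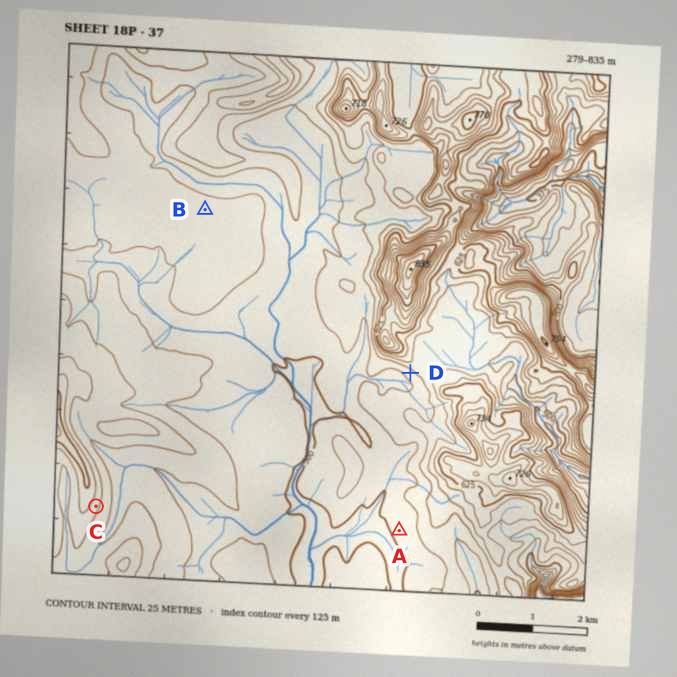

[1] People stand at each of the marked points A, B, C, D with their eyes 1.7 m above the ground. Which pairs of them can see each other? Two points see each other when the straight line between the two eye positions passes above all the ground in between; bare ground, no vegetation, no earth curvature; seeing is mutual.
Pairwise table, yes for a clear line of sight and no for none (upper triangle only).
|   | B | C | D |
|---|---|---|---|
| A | no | yes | no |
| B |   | no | no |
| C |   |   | yes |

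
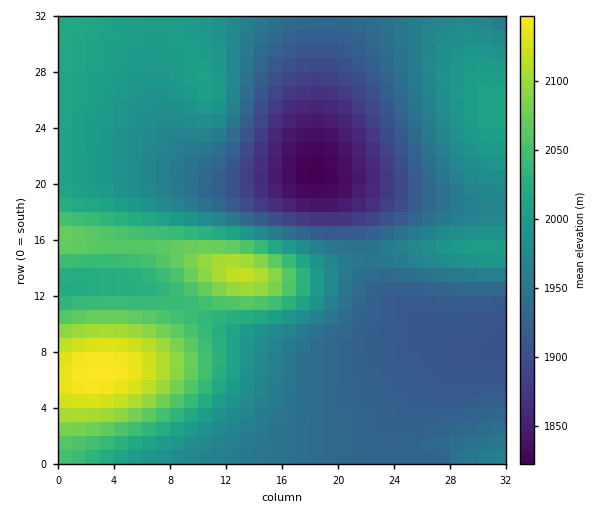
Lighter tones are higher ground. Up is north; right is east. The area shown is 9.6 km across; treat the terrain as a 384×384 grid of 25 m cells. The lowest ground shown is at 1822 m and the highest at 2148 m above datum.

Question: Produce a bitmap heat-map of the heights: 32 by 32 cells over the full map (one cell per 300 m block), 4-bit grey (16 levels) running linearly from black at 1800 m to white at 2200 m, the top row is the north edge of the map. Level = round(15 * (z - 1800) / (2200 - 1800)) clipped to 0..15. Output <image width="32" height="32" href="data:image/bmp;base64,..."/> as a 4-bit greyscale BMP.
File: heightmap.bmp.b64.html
<image width="32" height="32" href="data:image/bmp;base64,Qk12AgAAAAAAAHYAAAAoAAAAIAAAACAAAAABAAQAAAAAAAACAAATCwAAEwsAABAAAAAAAAAAAAAAABEREQAiIiIAMzMzAERERABVVVUAZmZmAHd3dwCIiIgAmZmZAKqqqgC7u7sAzMzMAN3d3QDu7u4A////AJmYiHd3ZmZlVVVVVVVVVmaqmZiId3ZmZlVVVVVVVVVmu6qpmId3ZmZVVVVVVVVVVby7uqmYh3ZmVVVVVVVVVVXMzMy6qYh3ZmVVVVVERERV3d3cy6qYh2ZlVVVURERERN3d3cy6mYd2ZVVVVERERETN3d3MupmHdmVVVUREREREzMzMy7qZh3ZlVVVERERERLu7u7uqmIh3ZmVVRERERESqqqqqmZmYiHdmVVREREREmZmZmZmaqqmYdmVURERERIiIiZmaq7u7qYdlVVVVVVWIiImZqrvMy6mHZVVVZmZmmZmZmqu7y7qYdmZmZnd3d6qqqqqqqqqYd2ZVZmZ3eIiqqqmZmZiHdlVERFVWZ3d3mZmYiHd2ZUQzMzM0RVZmZ5iIh3dmVUQyIiIiM0RVZmaIh3d2ZVRDMhEREiNEVWZniHd3ZmVVQyIRERIjRFZnd4h3d2ZmVUMyERESI0VWZ3eIh3d2ZmVUMhEREjNFZnd3iId3dmZmVDIhESI0RWZ3iIiHd3d3d2UzIiIjNFVneIiIh3d3d3dlQyIiM0RWZ3iIiIh3d3eHZUMzMzNEVmd4iIiId3d4h3VUMzM0RVZneIiIiId3iId2VERERFVWZ3eHiIiIiIiHdlVERERVZmd3d4iIiIiId3ZVVURVVWZnd3eIiIiIiHd2ZVVVVVVmZndm"/>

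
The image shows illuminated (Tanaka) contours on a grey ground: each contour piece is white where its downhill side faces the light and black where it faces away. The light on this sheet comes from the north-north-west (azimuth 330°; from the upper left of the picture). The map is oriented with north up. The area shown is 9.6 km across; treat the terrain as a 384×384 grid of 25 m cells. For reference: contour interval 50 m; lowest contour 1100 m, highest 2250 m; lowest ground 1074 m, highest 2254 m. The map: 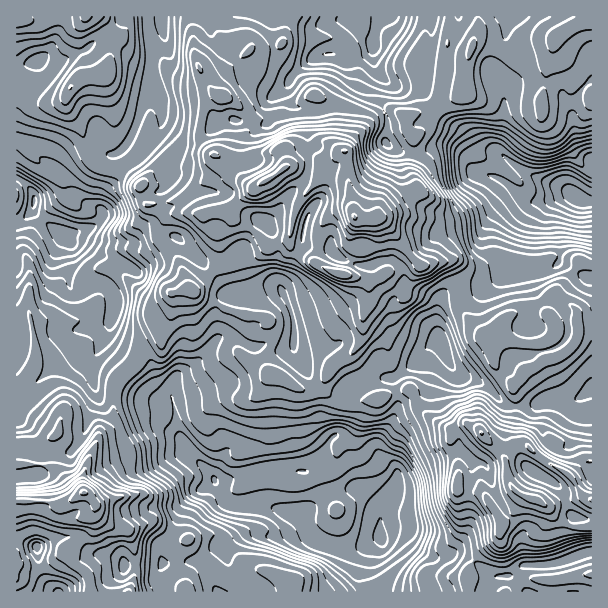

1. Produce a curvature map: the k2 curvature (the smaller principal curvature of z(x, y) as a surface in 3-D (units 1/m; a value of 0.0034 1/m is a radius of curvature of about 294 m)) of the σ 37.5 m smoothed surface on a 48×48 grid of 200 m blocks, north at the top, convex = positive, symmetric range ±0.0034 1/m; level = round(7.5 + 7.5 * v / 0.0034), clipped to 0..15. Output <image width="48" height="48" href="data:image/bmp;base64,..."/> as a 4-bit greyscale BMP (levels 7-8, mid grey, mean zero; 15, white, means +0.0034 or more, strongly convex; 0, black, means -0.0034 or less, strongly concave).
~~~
<image width="48" height="48" href="data:image/bmp;base64,Qk32BAAAAAAAAHYAAAAoAAAAMAAAADAAAAABAAQAAAAAAIAEAAATCwAAEwsAABAAAAAAAAAAAAAAABEREQAiIiIAMzMzAERERABVVVUAZmZmAHd3dwCIiIgAmZmZAKqqqgC7u7sAzMzMAN3d3QDu7u4A////AIZCJGM3UmeWN3d3eHV4N3VnZlhkhUiHZnU2ZnYTYWd0ZliHeZZ0VnZad2piAWZneIFIZWYyY0VGhHiId4U2ZldHVEYTUgAAFVAopCMlcmd0RGd2QxJFVTZkZzRHtVh1EDAiEXZYUjbGZ1ISRVVmZkVUZVNZgliHZVRWVXZKWDSGd2eHZVeIdUdTRGQ1lDVlVnZ4RIc0R1OHUzRENVeZdUhDd4U2RFZ0AYd2Y3ZERVNEM1RFZkWIZkVDeJVIBomSSFVlXYVWl4YSRoh3iHZER2JDd6RiOGcwRAADRCVCJVV2FEd3d3d2V3I0ZpNwdkAEgodmFkRmU1ZAV2MzNFaHd4E2ZXQwVAJ3NEVDBHVnhlUkhYh3d1SHdjM3ZTE0Y0YhWIZ4YIZYdmQohVVmeINVVChHaWNmRpM3RkR4cUZ2VVJ4ZXd3ZWUSVidnaDamVnN1VVZ4dTR2RoKIZnZnZ2ZmeHF3ZVl3RUVWZmZpl0NlV2N3Z4h2eGV4d5FXVFaGADNFZ2ZWhhVlVkV3d3d3eHZGZqJ1ZlVgKWVWZXZVZRd2VTN3dlaIdydjRDKHdkICd3dmZnhmZjeIdFFYdmaIgzh2VVUUZjNYZ4d3Znh3d0dnY5NTeIZlQ2Z3c2hjdSZ4Vmd4hWdneGNnRoOVKHNGVHZVZUd1UziIVmZVh2dlVnNWSGVoNFeGUnd0Z1Z3UWiIdUR1eHhYd3Mmh1ZmRnd6Uod1h1ZUUmd2hVV1d3doZ4UGlVZ1OHd4FXd2eHVlQ3dWiGd0iHZGVYYVhZeINWd1F3ZVV2K3Q3ZVd3WHdng3RUJFN6amRURUNkI0R3UyMlZ1RmWYZVc2WHZzBEZjV3ZCM0aaVIgIlDR3VVMVM2g1Z3YhU0dTV2Vlc5YgABJJh4ZGZ3hiiIdkNWZoVmYkZUSFcDMHVWRjVnYoh3eViHZzRGVDSUE2h1NycEYUElVlNWYXdmZ3djczMQN5RURoaIUzYhcXl5dGZng1ZVVnZiBGiWASZVaId2IiVgc4lqlmVXhVZmZXVYBYhBNGhmVGZTVkFwBWdZczeFZmdkRDEUBGVXVJgjZ0IkuIEWFHZXY6hkVmVIhUQwZ3V2YjlVVmZUWHYjdIVXZYRVMyR1AjNnh1V4Z0NmRVd2IjpydVVGV0SFJncAVkVHZmaHQ2NXNYt2ZGREV6cjABZzRlBIiWQlZmZ2ZkcmVSZmNHlkd4QwOJREVSN3iZRnd2ZlaEdkV2JVUSV3d2hwVnh1VGV4qJOHh3dlZ2V0V3QhRVMzNERwWVZTVoR4mGOHdodGZnRzV2Vmc0YhJGdTdmZnh3RoiER3ZWhHh2RjeHe1VTJchmRmM1R3l2Rnh0ZGZVlnmGRGZnZVV3E3eFdiJXN2dkZmZlc1ZjZ3iFUnNodVZ3YEd0dTiIN2ZUd3d3d1I1JHhmUlKJZmd2dgATQliIN1dUd3eIdmY1YzZYRDR3R2l1plVngEaIN0eFZ2eHdmdzdzKINSZ2Z3h1hleHRFRnRlWGVniHZnd1WYUXNhdld3hlZVRVdmRXRVV3Vnd3hw=="/>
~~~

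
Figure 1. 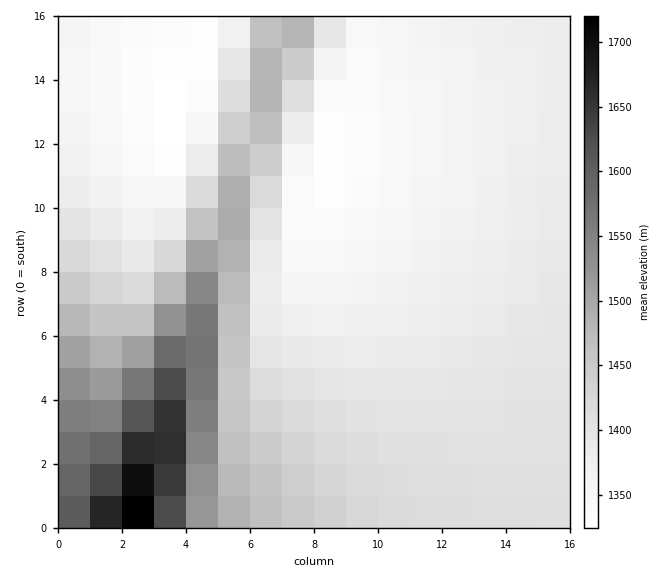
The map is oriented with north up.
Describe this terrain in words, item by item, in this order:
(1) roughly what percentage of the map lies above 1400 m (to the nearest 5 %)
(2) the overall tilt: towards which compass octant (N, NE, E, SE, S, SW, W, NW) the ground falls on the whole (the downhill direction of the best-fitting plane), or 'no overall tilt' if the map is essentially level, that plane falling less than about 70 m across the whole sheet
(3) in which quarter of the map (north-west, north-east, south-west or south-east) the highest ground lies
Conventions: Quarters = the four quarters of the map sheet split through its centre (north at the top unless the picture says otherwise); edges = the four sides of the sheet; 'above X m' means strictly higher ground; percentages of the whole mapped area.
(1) About 45 % of the map lies above 1400 m.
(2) On the whole the ground falls towards the north-east.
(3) Look to the south-west quarter for the highest ground.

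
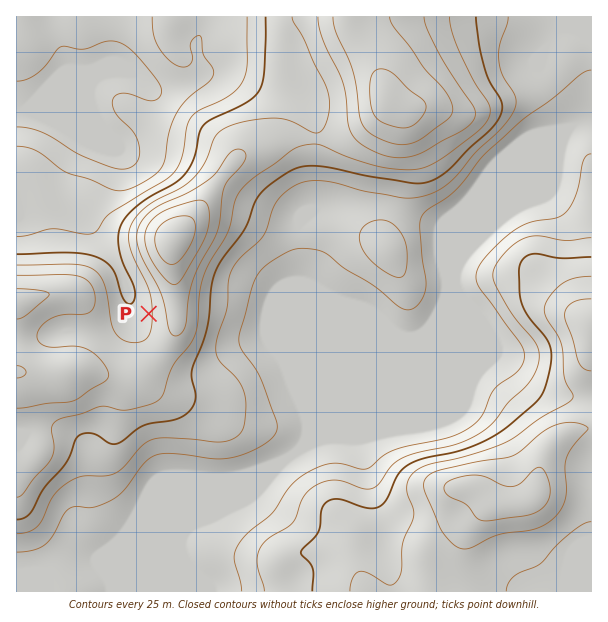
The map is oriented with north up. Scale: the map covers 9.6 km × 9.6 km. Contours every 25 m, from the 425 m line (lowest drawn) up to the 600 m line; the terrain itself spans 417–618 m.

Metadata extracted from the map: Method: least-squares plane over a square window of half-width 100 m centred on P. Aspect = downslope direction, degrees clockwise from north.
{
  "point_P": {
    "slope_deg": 5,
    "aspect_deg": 273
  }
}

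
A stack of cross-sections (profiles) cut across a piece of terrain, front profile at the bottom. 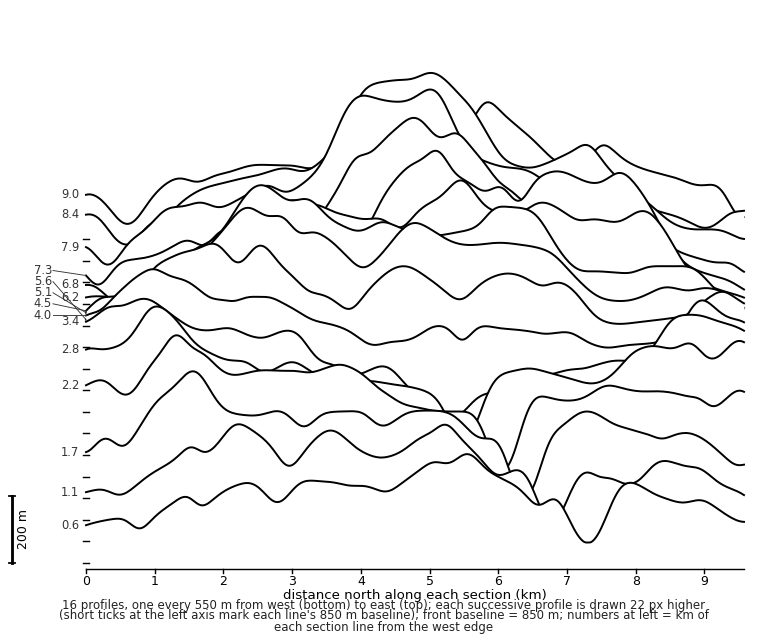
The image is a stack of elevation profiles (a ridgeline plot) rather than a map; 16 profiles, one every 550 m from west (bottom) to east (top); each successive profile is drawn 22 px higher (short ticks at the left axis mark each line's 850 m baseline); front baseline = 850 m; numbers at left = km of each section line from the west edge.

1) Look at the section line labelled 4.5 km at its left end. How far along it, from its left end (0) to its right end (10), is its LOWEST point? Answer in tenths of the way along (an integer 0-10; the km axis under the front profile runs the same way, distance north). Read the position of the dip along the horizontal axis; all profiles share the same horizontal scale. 8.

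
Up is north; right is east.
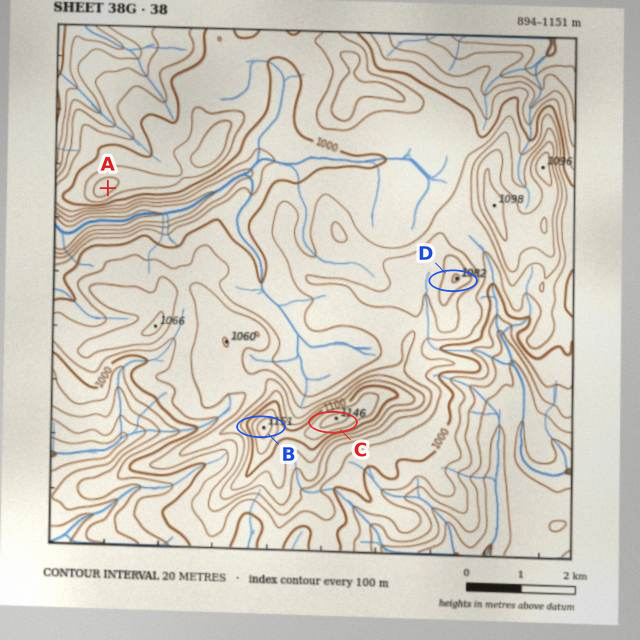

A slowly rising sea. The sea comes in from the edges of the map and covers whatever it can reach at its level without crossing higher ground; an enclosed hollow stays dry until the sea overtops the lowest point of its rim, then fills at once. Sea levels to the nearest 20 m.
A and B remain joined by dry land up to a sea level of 1000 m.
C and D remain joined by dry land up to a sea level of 1040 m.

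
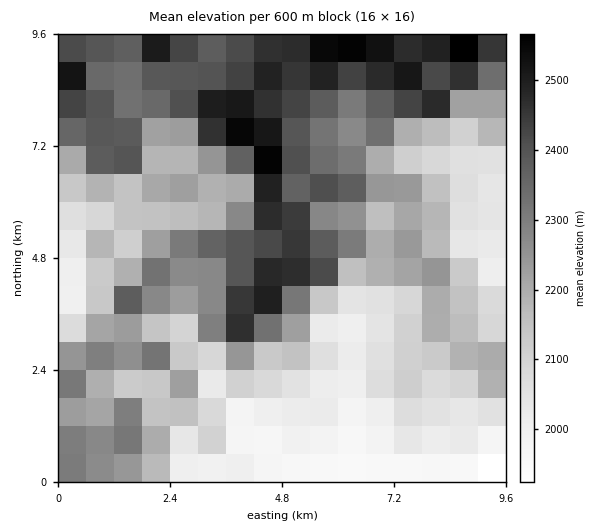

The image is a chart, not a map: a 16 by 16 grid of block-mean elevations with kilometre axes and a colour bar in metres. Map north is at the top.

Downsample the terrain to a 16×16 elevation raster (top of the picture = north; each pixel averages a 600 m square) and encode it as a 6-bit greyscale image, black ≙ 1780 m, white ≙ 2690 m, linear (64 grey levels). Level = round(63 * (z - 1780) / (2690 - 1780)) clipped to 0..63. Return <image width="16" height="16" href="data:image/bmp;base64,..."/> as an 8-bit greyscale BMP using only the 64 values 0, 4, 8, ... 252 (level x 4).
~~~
<image width="16" height="16" href="data:image/bmp;base64,Qk02BQAAAAAAADYEAAAoAAAAEAAAABAAAAABAAgAAAAAAAABAAATCwAAEwsAAAABAAAAAAAAAAAAAAEBAQACAgIAAwMDAAQEBAAFBQUABgYGAAcHBwAICAgACQkJAAoKCgALCwsADAwMAA0NDQAODg4ADw8PABAQEAAREREAEhISABMTEwAUFBQAFRUVABYWFgAXFxcAGBgYABkZGQAaGhoAGxsbABwcHAAdHR0AHh4eAB8fHwAgICAAISEhACIiIgAjIyMAJCQkACUlJQAmJiYAJycnACgoKAApKSkAKioqACsrKwAsLCwALS0tAC4uLgAvLy8AMDAwADExMQAyMjIAMzMzADQ0NAA1NTUANjY2ADc3NwA4ODgAOTk5ADo6OgA7OzsAPDw8AD09PQA+Pj4APz8/AEBAQABBQUEAQkJCAENDQwBEREQARUVFAEZGRgBHR0cASEhIAElJSQBKSkoAS0tLAExMTABNTU0ATk5OAE9PTwBQUFAAUVFRAFJSUgBTU1MAVFRUAFVVVQBWVlYAV1dXAFhYWABZWVkAWlpaAFtbWwBcXFwAXV1dAF5eXgBfX18AYGBgAGFhYQBiYmIAY2NjAGRkZABlZWUAZmZmAGdnZwBoaGgAaWlpAGpqagBra2sAbGxsAG1tbQBubm4Ab29vAHBwcABxcXEAcnJyAHNzcwB0dHQAdXV1AHZ2dgB3d3cAeHh4AHl5eQB6enoAe3t7AHx8fAB9fX0Afn5+AH9/fwCAgIAAgYGBAIKCggCDg4MAhISEAIWFhQCGhoYAh4eHAIiIiACJiYkAioqKAIuLiwCMjIwAjY2NAI6OjgCPj48AkJCQAJGRkQCSkpIAk5OTAJSUlACVlZUAlpaWAJeXlwCYmJgAmZmZAJqamgCbm5sAnJycAJ2dnQCenp4An5+fAKCgoAChoaEAoqKiAKOjowCkpKQApaWlAKampgCnp6cAqKioAKmpqQCqqqoAq6urAKysrACtra0Arq6uAK+vrwCwsLAAsbGxALKysgCzs7MAtLS0ALW1tQC2trYAt7e3ALi4uAC5ubkAurq6ALu7uwC8vLwAvb29AL6+vgC/v78AwMDAAMHBwQDCwsIAw8PDAMTExADFxcUAxsbGAMfHxwDIyMgAycnJAMrKygDLy8sAzMzMAM3NzQDOzs4Az8/PANDQ0ADR0dEA0tLSANPT0wDU1NQA1dXVANbW1gDX19cA2NjYANnZ2QDa2toA29vbANzc3ADd3d0A3t7eAN/f3wDg4OAA4eHhAOLi4gDj4+MA5OTkAOXl5QDm5uYA5+fnAOjo6ADp6ekA6urqAOvr6wDs7OwA7e3tAO7u7gDv7+8A8PDwAPHx8QDy8vIA8/PzAPT09AD19fUA9vb2APf39wD4+PgA+fn5APr6+gD7+/sA/Pz8AP39/QD+/v4A////AJSIgGxAPEA4NDAwNDA0NCiQiJR0SFg4NDw4NDhIQEQ4fHiQZGhUOEBARDhAUExITJR0YGB8RFxUTEBAUFxUWHCAkISYYFSAYGhQRExcYHB0UHh8ZFiQwJh8REBIXHRsWDxkpIh8iLzIlGBITFR0ZFRAYHCYiIiswMCwaHB4gGBARHBcfJSgrLC8pJB0gGxIRFBYZGRocIjAuIiEaHhwTEhgcGR0fHB0xKCwpICAaFBIdKiscHCApNisnJR0XFRQTKCoqHx8vNTMrJSImHRsXGy0rJicrMjMvLSolKS0wHh8zJyYqKistMS8xLTAzLC8nLCopMi0pLC8wNTY0MDE2Lw="/>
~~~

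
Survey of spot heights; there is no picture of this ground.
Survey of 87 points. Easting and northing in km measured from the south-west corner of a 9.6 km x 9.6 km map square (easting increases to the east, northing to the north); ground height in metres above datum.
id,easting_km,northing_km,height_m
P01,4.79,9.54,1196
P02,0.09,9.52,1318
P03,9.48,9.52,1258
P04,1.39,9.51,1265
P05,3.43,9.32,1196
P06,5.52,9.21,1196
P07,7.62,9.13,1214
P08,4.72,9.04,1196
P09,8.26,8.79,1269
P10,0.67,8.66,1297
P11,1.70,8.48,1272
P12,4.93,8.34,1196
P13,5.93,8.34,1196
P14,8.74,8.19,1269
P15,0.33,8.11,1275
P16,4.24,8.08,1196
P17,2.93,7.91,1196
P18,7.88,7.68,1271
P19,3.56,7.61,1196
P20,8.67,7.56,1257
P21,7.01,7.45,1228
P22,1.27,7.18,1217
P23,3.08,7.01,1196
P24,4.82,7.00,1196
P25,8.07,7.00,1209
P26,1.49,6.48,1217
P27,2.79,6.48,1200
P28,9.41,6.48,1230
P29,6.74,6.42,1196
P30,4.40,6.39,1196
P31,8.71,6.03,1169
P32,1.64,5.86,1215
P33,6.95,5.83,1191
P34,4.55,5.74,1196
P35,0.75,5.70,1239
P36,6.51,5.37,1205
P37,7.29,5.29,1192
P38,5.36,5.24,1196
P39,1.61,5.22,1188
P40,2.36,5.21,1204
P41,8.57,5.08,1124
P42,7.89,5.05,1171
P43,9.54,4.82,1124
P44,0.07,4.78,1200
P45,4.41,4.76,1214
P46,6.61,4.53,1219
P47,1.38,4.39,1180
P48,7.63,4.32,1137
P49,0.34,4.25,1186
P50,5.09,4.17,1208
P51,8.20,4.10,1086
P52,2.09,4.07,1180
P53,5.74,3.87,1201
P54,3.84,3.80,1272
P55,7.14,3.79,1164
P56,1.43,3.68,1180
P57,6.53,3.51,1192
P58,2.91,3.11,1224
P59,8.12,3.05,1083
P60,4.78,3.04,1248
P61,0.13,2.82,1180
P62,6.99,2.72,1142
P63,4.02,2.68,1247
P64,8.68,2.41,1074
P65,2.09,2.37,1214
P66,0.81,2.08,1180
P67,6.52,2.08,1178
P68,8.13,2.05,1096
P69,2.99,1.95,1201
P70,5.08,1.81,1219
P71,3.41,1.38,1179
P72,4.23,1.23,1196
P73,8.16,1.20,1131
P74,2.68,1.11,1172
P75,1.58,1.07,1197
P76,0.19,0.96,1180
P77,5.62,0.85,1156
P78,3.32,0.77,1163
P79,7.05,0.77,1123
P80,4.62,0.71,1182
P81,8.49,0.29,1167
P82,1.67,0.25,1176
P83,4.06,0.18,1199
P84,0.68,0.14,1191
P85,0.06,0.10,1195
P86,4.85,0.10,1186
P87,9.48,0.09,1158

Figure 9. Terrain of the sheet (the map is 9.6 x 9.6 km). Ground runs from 1075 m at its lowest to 1320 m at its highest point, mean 1195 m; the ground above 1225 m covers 19.1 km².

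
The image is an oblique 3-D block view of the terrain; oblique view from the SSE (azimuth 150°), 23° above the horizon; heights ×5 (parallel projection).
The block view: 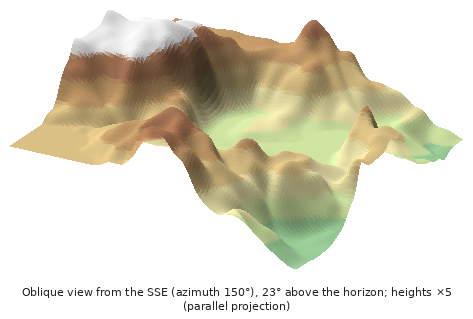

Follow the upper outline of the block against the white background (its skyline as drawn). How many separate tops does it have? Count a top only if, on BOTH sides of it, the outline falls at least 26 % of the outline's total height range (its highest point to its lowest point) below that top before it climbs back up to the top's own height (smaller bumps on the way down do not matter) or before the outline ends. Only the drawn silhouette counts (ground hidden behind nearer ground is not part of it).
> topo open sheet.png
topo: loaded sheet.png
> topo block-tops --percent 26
1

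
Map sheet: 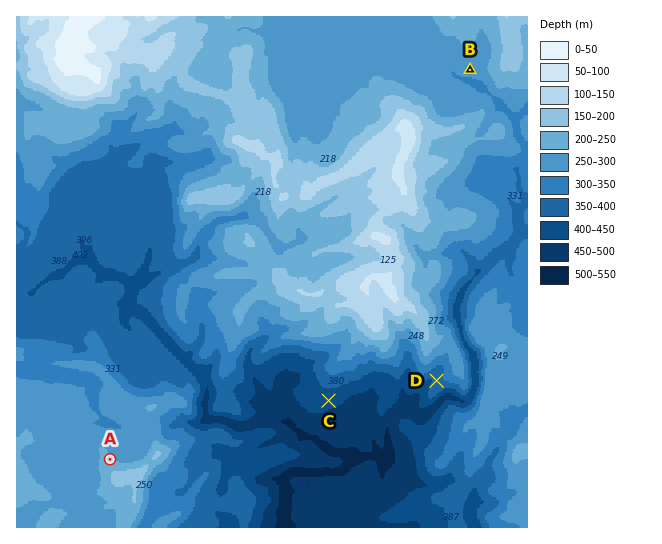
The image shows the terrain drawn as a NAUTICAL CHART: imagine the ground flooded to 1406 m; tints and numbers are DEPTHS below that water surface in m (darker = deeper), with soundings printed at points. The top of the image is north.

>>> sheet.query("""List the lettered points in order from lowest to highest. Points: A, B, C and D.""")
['C', 'D', 'B', 'A']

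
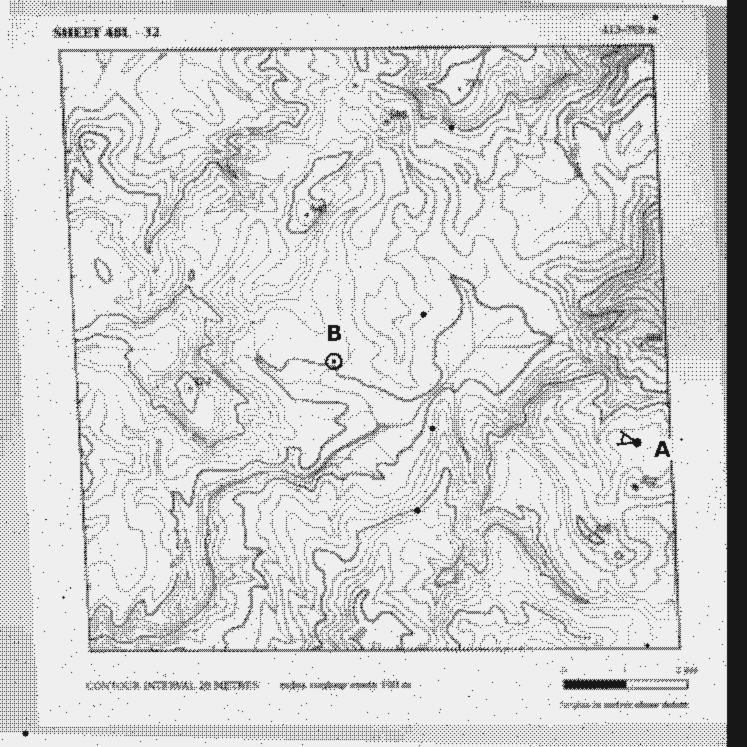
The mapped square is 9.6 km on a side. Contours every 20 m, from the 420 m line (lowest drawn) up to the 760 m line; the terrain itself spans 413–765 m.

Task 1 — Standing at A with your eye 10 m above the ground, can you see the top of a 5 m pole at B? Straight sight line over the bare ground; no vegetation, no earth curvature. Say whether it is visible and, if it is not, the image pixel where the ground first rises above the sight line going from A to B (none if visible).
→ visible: false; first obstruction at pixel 586 429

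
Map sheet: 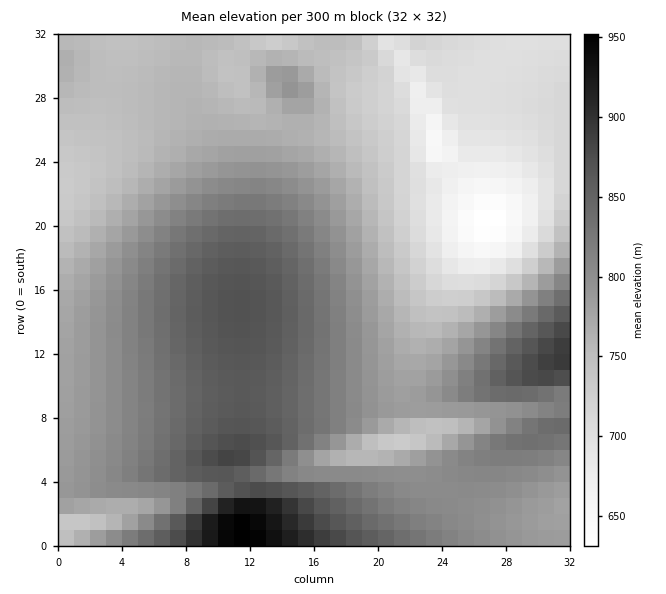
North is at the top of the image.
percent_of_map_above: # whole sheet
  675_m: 96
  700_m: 92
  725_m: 83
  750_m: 73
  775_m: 57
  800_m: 41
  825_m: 26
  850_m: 15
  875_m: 4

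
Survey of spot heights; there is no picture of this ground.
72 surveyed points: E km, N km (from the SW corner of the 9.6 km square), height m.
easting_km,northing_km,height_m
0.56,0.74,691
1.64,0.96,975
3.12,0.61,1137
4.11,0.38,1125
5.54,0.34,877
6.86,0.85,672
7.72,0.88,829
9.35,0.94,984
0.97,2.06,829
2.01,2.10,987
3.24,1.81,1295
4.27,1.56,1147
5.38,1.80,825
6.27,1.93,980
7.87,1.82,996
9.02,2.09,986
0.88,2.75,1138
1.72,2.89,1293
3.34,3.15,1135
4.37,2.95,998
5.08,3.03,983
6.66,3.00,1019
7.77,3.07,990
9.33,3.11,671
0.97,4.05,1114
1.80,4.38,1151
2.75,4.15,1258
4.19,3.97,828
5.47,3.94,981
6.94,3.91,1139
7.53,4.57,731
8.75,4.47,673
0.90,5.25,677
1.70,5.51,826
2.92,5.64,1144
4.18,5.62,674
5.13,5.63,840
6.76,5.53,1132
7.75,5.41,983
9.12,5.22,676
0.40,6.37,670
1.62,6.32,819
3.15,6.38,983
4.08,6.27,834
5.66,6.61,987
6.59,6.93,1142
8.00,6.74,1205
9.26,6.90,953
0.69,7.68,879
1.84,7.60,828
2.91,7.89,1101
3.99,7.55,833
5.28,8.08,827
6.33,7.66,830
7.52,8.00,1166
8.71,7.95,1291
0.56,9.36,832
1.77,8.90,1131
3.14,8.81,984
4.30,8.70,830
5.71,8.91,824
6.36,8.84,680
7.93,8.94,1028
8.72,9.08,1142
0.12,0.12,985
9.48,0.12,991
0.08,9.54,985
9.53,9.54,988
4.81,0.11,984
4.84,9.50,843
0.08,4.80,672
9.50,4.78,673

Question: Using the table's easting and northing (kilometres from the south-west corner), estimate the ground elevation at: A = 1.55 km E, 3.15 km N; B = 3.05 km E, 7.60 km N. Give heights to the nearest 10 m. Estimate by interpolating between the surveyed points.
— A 1300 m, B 1020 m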